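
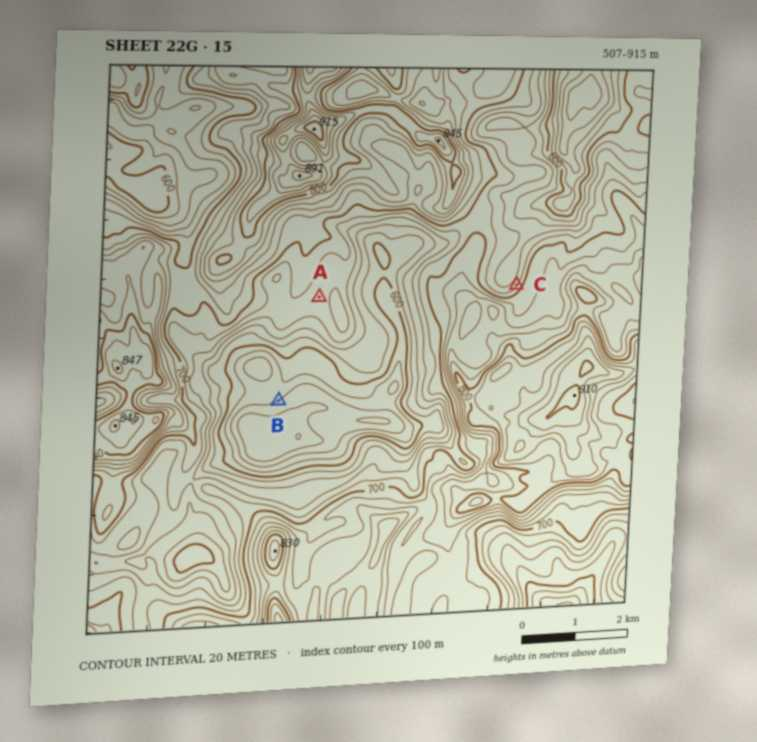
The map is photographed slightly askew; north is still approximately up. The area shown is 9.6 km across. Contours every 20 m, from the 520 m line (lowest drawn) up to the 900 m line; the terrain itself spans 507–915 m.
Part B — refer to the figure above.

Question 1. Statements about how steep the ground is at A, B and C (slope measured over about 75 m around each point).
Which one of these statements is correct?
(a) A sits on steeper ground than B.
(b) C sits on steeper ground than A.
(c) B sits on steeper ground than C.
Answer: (b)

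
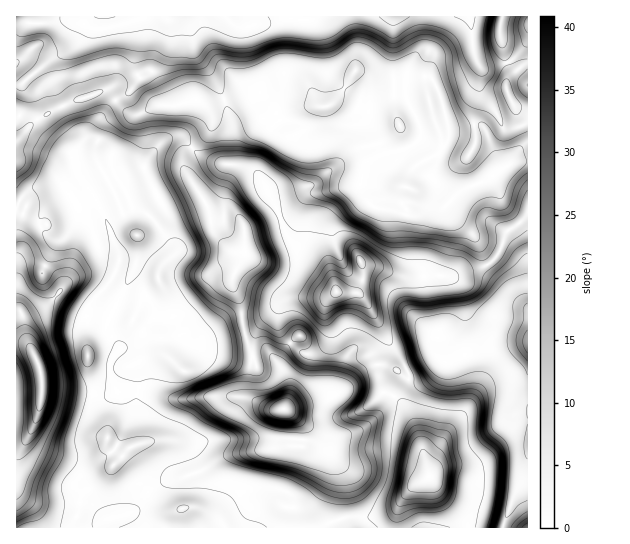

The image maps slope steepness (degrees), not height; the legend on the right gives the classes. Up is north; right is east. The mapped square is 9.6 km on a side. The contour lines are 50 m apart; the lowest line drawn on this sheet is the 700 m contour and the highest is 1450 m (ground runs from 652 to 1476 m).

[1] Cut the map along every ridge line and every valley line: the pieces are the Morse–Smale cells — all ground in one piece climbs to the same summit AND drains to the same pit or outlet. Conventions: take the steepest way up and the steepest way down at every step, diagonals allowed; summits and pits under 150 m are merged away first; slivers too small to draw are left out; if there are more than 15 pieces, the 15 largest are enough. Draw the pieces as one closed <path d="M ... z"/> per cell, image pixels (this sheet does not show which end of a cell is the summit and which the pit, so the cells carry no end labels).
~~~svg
<path d="M178 136l-15 5-15 17-4 9-17 10-5 7-8-12-23 17 2 7-12 5-7 0-3-2-6 1-14 7-11 11 1 11 9 8 11 3 12-13 7-18 15-9 12 21 12 30 0 12-3 8-8 14-19 20-4 18 3 46 5 17-2 23 16 25 0 11 9 16-14 19-19 14-10 33 392 1-4-9-21-22-11-20-13-50-8-17-8-11 0-6 8-14-10-8-12-6-13 0-12 7-19 19-15 8-43 10 5-19-2-12-10-16-8-9-17 0-9-27-3-24-8-17 1-10 12-22-11-1-5-3-16-18-5-24-25-42 2-11 7-7z"/><path d="M467 16l-166 0-2 4-20-1-30 8-11 0-13-11-75 0-48 13-15-1-14 20-23 12-28 24-6 2 0 27 12 10 1 4 10-10 27-13 36-13 5 0 18 20 8 4 9-2 15-8 21 0 16-5 9 4 8 0 32-11 12 8 10 18 30-12 35-2 15-18 10-16 11 5 11 16 10 3 18 0 2-18 20-1 6 5 6 10 9 36 9 2 14-4 10 0 7 10 14 34 9-6 12-16 5-2 0-103-18 19-19 6-10 0-6-10-4-35z"/><path d="M61 184l-27 4-6 3-12 15 1 322 56 0 10-34 15-10 10-10 8-13-9-16 0-11-16-25 2-23-5-17-3-46 4-18 19-20 8-14 3-8 0-12-12-30-12-21-15 9-7 18-10 12-8 1-14-11-1-11 3-4 8-7 20-9z"/><path d="M243 93l-26 10-14 2 4 2 5 10 0 9-5 9-15 14 7 6 18 8 28 4 12 6 8 12 15 30 5 18 7 10 6 8 17 9 14 11 8 21 17 1 5-3 4-9-1-17 15 3 28 10 50-1 32-11-12-28-26-24-3-6-20 2-9 6-12 0-10-4-18-3-9-6-8-19 5-20 10-6 0-8-6-18-4-6-24-1-8-6-6-11-6 0-6 15-6 6-15 8-9 0-22-18-8-17z"/><path d="M191 148l-6 6-2 11 25 42 5 24 16 18 5 3 11 1-12 22-1 10 8 17 3 24 9 27 17 0 8 9 10 16 2 12-5 19 43-10 15-8 19-19 12-7 13 0 12 6 9 8 2-2-8-18-13-18-25-44-5-4-21-1-8-21-14-11-17-9-6-8-7-10-9-27-16-29-15-10-23-3-12-4z"/><path d="M357 71l-4 2-16 25-10 8 11 17 8 2 15-1 4 1 4 6 6 18 0 8-10 6-5 20 8 19 9 6 18 3 10 4 12 0 9-6 20-2 3 6 26 24 14 27 8-9 10-24 8-4 13-13 0-68-5 1-12 16-9 6-14-34-7-10-10 0-14 4-9-2-9-36-9-14-23 0-2 18-18 0-10-3-10-15z"/><path d="M527 343l-45 6-35 14-6-2-18 15-5 3-9 0-9 14 0 6 8 11 8 17 13 50 11 20 21 22 5 9 37-1 25-65z"/><path d="M107 91l-5 0-36 13-27 13-10 10-1-4-12-9 1 91 12-14 22-7 10 0 12 16 10 0 9-5-1-6 4-5 19-12 8 12 5-7 16-8 9-16 15-14 11-3 16 11 17-17 1-13-5-10-10-7-19 5-21 0-15 8-9 2-8-4z"/><path d="M487 264l-32 12-33 1-17 0-28-10-14-1 0 15-4 9-4 3 6 2 8 11 19 35 13 18 7 14 1 6 9 0 5-3 18-15 6 2 35-14 46-7 0-35-16-13z"/><path d="M149 16l-132 0-1 69 6-1 28-24 23-12 14-20 15 1z"/><path d="M527 16l-59 1 3 5 4 35 6 10 10 0 16-4 16-14 5-8z"/><path d="M527 215l-12 12-8 4-10 24-9 10 24 29 14 13 2-1z"/><path d="M315 105l-25 3-21 8-4 3 20 17 9 0 15-8 6-6 5-15z"/><path d="M527 463l-24 65 25-1z"/><path d="M299 16l-74 1 13 10 11 0 30-8 20 1z"/>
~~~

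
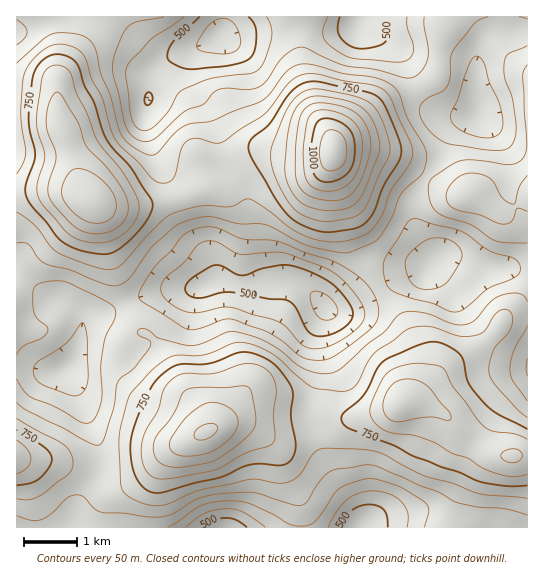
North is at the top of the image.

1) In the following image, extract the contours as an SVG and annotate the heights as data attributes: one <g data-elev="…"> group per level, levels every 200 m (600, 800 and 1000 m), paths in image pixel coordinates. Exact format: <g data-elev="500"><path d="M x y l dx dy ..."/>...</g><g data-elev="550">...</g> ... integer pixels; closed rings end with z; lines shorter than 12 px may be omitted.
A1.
<g data-elev="600"><path d="M168 527l33-21 12-4 16-1 12 0 10 3 22 10 18 11 16 1 6-3 5-5 16-24 5-6 14-5 17-5 29 9 26 15 4 8-4 17"/><path d="M527 376l-1-9 1-8"/><path d="M309 359l-10-4-16-13-13-9-36-13-11 0-28 9-9 0-44-27-3-5 1-6 14-23 17-18 11-13 8-6 13-4 15 1 25 11 35 2 28 12 26 8 21 12 15 13 9 16 1 15-3 6-4 6-36 27-12 4z"/><path d="M17 355l6-9 19-8 6-7-1-4-10-9-4-8 0-19 1-4 4-3 15-3 13 1 39 19 10 8 0 8-9 20-4 21-1 44-5 13-5 7-5 1-5-1-26-15-24-10-7-6-7-12"/><path d="M450 311l-17-8-20-4-17-6-6-4-4-6-3-14 2-10 21-35 5-5 7 0 43 12 26 19 26 8 7 7 0 6-4 6-28 12-26 21-5 2z"/><path d="M527 46l-18 8-3 3-2 5 0 15 8 21 4 25-1 14-4 9-9 4-16 0-36-6-12-6-9-8-7-9-3-8 1-7 7-8 14-6 5-4 4-9 1-21 2-8 21-27 7-4 7-2"/><path d="M17 20l8 6 2 5-2 7-8 7"/><path d="M424 17l0 9 4 20 0 11-5 12-9 8-9 1-30-9-30-3-39-18-8 0-8 3-8 7-15 22-6 6-11 3-23-1-9 2-5 3-10 11-14 5-7 4-27 25-5 3-7 0-10-5-7-10-13-51 0-13 9-25 7-11 9-5 26-4"/></g><g data-elev="800"><path d="M155 478l7 1 11-1 41-8 31-16 22-7 6-4 2-6-2-23 3-24-2-11-5-8-11-6-12-1-32 9-32 1-12 7-6 9-6 20-12 20-4 13-1 12 3 11 5 8z"/><path d="M17 474l10-7 4-9-4-9-10-9"/><path d="M527 439l-10-5-23-3-9-4-32-40-8-17-8-5-24-1-12 2-10 4-9 10-12 27 0 7 3 7 6 6 7 4 9 3 19 1 16 6 21 12 16 5 16 10 15 6 15 3 14-3"/><path d="M87 242l20 0 16-8 8-7 5-8 3-8 0-8-4-10-12-20-26-34-10-25-11-21-6-21-7-5-9-2-7 4-4 6-6 34 0 20 8 28-7 25-1 11 6 12 23 26 9 7z"/><path d="M318 221l11 1 20-4 8-2 5-4 6-9 11-29 9-16 2-9-2-12-6-16-5-11-7-7-19-8-37-6-13 4-11 12-17 38-2 14 5 21 14 26 11 10z"/></g><g data-elev="1000"><path d="M325 182l12-2 10-6 6-9 2-14-1-13-5-9-10-7-12-4-6 1-5 6-5 26 1 14 2 9 4 5z"/></g>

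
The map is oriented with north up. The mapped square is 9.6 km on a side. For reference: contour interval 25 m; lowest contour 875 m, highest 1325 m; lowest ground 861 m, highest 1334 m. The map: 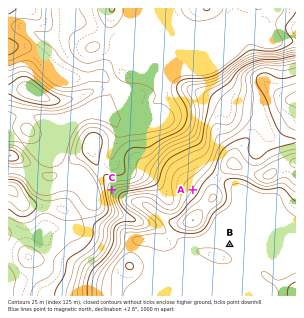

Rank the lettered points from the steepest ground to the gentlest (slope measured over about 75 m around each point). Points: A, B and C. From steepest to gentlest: C A B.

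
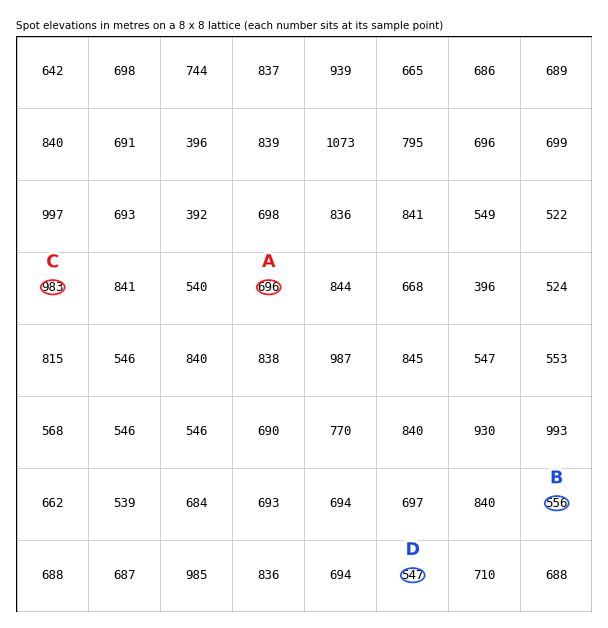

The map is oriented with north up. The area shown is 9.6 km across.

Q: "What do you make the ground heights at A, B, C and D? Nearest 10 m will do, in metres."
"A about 700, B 560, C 980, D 550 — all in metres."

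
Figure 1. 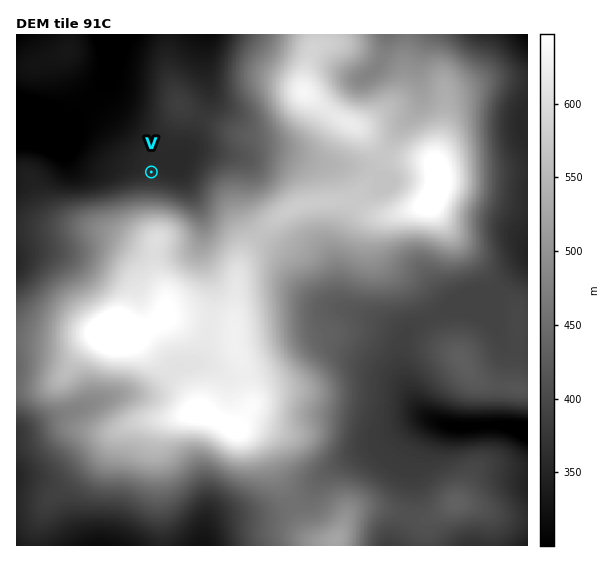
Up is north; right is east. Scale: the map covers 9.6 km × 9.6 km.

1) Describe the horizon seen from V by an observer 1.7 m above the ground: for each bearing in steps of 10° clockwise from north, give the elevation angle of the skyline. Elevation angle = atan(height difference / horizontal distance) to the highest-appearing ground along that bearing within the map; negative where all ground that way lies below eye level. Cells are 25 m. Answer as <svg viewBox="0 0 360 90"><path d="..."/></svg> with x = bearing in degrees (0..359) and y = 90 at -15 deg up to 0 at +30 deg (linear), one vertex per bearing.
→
<svg viewBox="0 0 360 90"><path d="M0 61l10-2 10-1 10 0 10-1 10-4 10-3 10 1 10 2 10 0 10-2 10-1 10-1 10 0 10-1 10-5 10-5 10-2 10 0 10 2 10 3 10 3 10 3 10 4 10 3 10 4 10 3 10 0 10 2 10 0 10 0 10-2 10 0 10 0 10 1 10 0"/></svg>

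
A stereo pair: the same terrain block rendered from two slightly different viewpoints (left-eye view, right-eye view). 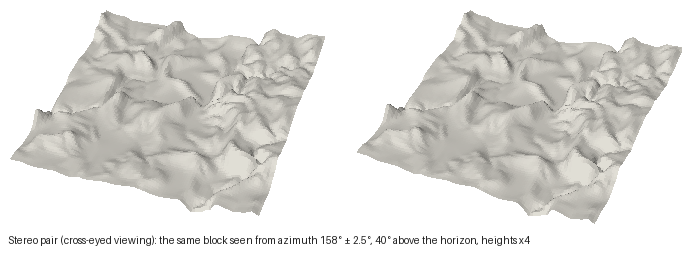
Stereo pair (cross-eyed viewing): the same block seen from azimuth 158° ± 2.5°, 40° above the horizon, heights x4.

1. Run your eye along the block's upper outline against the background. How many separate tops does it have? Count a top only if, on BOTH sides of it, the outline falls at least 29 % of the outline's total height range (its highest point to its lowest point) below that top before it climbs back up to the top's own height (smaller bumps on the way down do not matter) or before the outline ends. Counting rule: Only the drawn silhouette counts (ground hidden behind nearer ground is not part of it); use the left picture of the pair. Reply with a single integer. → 0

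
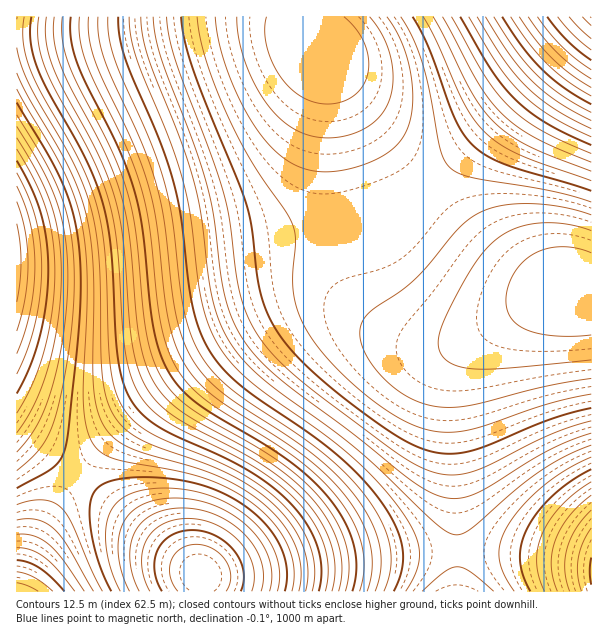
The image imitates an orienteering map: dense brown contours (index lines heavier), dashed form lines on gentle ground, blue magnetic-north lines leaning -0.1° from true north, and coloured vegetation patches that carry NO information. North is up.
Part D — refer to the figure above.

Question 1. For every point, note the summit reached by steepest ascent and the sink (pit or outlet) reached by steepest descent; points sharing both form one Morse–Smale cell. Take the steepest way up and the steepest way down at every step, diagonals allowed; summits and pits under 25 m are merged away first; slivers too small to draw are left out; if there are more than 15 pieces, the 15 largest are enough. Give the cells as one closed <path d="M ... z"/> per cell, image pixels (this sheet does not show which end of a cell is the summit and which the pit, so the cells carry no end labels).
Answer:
<path d="M306 16l-289 0-1 242 44 1 42-3 239-26 39-8 12-6 24-18 11-10-1-3-54-62-41-60-17-19-6-12z"/><path d="M330 306l-22 0-24 7-27 13-63 41-44 33-31 28-41 48 123 100 33-2 128-18 61-4 33 0 1-43-6-93 1-41 4-10 10-17 36-27-2-1-27 16-21 7-29 1-31-8-48-26z"/><path d="M428 188l-3 0-33 28-21 8-21 5-248 27-42 3-43 0-1 170 59 46 3 0 36-41 51-46 69-48 57-30 17-4 22 0 14 4 55 28 24 6 21 0 29-8 73-40 19-5-1-2-9 0-24-7-27-17-16-13z"/><path d="M576 290l-10 0-23 8-40 22-33 24-14 21-5 22 0 29 5 58 2 78 72 1 62 8 0-267z"/><path d="M591 16l-283 0-1 10 5 13 19 24 27 42 33 42 37 40 128-128 36-39z"/><path d="M591 20l-74 79-90 89 61 64 30 22 25 12 45 8 4-1z"/><path d="M78 476l-5 4-19 29-20 37-12 35-1 11 181-1 0-15-7-6z"/><path d="M456 552l-33 0-61 4-128 18-31 2-1 15 254 1z"/><path d="M507 552l-49 0-1 39 135 0 0-28-2-3z"/><path d="M17 430l-1 161 4 1 14-46 20-37 24-33z"/>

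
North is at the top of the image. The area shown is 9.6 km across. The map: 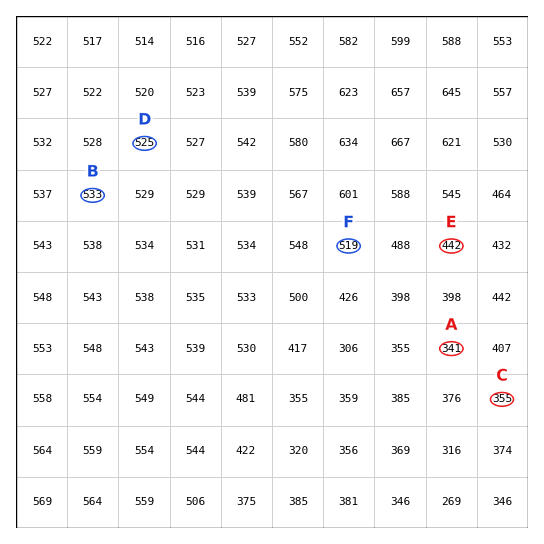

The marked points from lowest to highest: A C B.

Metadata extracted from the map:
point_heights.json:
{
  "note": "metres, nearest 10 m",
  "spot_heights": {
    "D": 520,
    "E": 440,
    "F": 520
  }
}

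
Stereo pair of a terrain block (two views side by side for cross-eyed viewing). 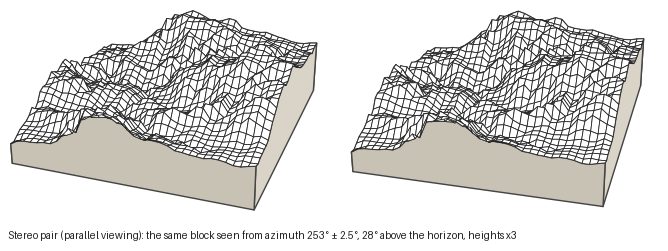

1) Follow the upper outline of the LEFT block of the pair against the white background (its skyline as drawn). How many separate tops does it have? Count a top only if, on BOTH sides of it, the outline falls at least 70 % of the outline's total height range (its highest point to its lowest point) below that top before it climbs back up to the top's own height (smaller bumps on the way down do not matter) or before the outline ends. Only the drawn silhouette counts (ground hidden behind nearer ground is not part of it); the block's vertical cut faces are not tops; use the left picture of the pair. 0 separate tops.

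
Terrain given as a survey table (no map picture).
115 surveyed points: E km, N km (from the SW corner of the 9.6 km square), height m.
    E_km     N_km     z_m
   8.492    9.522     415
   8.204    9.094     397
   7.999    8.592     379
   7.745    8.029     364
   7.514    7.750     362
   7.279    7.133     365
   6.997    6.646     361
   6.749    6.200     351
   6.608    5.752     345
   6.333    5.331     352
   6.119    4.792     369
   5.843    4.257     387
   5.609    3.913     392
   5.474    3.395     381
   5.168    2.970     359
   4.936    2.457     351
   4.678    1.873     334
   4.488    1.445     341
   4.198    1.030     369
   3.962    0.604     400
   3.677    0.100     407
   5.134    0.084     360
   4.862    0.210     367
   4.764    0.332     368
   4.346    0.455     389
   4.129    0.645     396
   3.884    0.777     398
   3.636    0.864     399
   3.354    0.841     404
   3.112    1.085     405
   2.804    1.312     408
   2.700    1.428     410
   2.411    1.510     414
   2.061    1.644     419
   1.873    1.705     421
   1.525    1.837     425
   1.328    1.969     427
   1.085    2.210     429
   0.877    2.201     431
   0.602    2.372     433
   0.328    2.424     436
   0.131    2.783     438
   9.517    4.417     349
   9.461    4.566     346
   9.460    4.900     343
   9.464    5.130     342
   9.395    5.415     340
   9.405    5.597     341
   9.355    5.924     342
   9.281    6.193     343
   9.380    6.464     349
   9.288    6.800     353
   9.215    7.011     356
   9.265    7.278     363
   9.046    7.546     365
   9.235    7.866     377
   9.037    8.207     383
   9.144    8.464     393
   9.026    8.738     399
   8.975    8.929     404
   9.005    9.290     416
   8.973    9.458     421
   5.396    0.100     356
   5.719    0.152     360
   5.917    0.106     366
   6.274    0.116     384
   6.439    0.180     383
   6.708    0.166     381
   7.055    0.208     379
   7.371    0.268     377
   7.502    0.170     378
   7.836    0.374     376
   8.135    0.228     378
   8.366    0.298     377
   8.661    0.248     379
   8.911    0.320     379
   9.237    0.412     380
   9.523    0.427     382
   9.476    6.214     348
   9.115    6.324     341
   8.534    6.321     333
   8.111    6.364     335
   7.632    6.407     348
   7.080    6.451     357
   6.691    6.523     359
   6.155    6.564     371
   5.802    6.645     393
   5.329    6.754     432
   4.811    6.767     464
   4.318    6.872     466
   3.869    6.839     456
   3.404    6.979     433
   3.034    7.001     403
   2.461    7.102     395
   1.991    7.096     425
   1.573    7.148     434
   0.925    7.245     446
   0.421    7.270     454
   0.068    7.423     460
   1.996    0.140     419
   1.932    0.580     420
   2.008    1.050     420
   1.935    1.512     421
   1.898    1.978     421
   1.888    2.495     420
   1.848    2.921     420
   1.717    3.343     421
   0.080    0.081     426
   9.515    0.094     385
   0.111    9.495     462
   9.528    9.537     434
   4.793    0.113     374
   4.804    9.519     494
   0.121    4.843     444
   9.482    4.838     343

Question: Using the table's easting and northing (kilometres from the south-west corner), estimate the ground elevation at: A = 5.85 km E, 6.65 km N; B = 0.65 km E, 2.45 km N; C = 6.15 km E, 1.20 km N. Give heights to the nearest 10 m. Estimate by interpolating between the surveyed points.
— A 390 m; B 430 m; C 370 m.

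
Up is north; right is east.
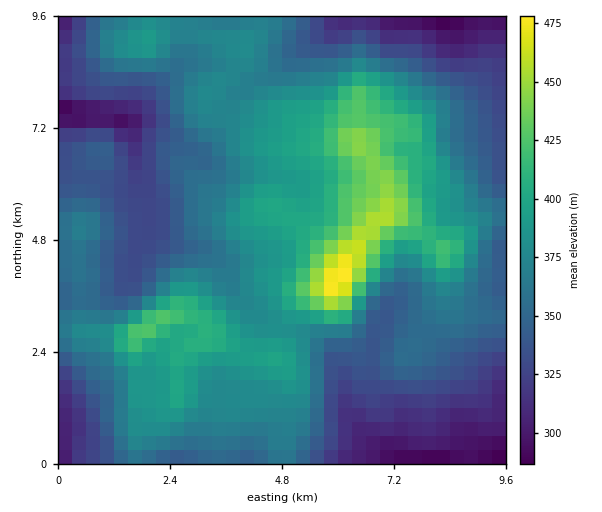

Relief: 280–485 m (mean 365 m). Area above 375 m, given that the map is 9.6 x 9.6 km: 33.9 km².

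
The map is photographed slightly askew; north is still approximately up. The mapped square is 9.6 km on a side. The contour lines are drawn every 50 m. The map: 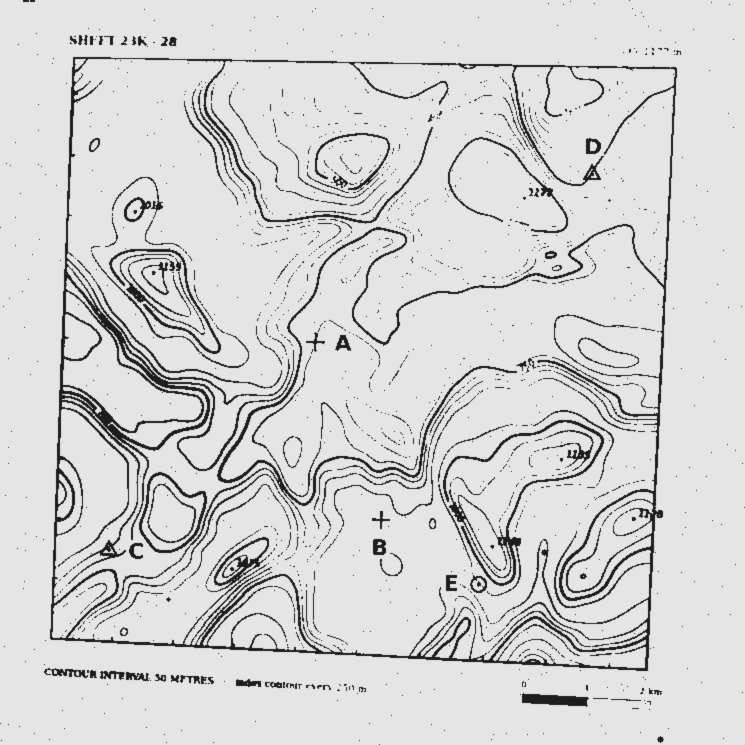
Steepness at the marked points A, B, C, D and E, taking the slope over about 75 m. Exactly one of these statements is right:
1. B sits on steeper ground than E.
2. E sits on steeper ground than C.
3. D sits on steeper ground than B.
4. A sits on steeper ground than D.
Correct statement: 3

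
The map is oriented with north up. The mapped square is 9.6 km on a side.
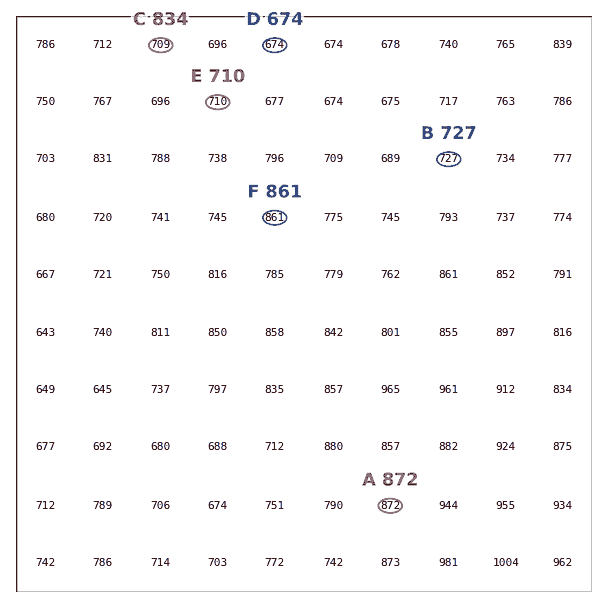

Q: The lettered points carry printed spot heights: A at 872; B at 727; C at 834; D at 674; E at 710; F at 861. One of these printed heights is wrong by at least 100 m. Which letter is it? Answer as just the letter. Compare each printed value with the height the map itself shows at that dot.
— C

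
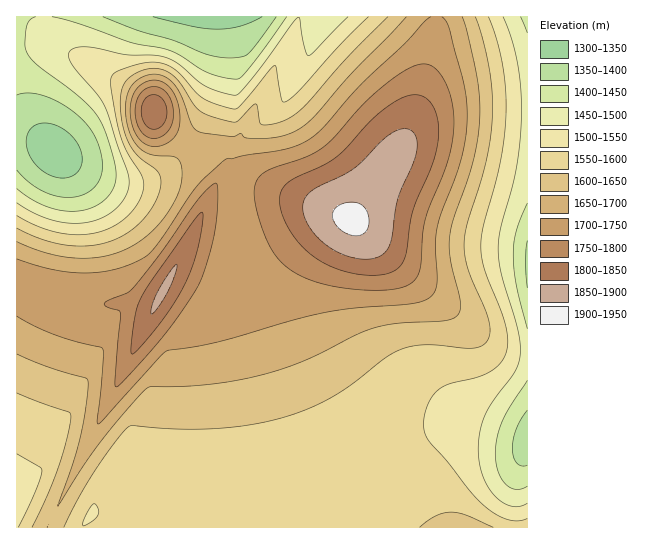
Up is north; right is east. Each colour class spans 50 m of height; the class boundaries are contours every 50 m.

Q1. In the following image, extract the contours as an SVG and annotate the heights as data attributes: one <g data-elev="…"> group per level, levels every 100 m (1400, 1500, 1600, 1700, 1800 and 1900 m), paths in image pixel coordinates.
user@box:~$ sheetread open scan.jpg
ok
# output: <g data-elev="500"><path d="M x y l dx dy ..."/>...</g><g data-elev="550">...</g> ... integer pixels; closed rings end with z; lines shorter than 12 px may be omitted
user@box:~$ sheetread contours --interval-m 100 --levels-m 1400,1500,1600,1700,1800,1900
<g data-elev="1400"><path d="M527 465l-5 1-5-3-4-6-1-8 4-20 11-19"/><path d="M527 288l-1-26 1-21"/><path d="M17 95l12-2 14 3 16 6 16 11 12 12 8 12 6 14 1 15-2 12-6 10-11 7-13 2-13-1-15-5-13-9-12-12"/><path d="M276 17l-27 36-6 3-13 2-24-4-31-13-36-10-36-14"/></g><g data-elev="1500"><path d="M527 503l-8 3-8 0-8-3-7-6-7-8-5-11-4-12-2-12 1-20 5-17 8-15 23-31 4-9 1-9-2-23-16-53-4-23 2-24 17-65 4-50 0-28-4-25-6-24-8-21"/><path d="M348 17l-39 39-2-2-3-9-4-27-3 0-43 58-13 16-6 3-14-3-15-6-28-22-13-7-12-2-28 0-36-8-10 0-6 2-4 5 2 8 28 35 8 15 21 62 1 9-2 9-6 12-11 9-13 7-15 3-16 0-16-4-17-6-16-10"/></g><g data-elev="1600"><path d="M64 527l14-28 17-29 23-32 12-12 44 3 32 0 33-3 31-5 31-9 28-13 22-14 35-28 16-8 12-3 13-1 46 3 8-2 5-4 4-9-1-12-20-50-5-24 3-22 20-67 5-41 0-24-3-24-7-31-7-21"/><path d="M493 527l-27-12-15-3-16 4-15 11"/><path d="M17 393l52 19 2 3-4 22-9 30-11 30-15 30"/><path d="M388 17l-41 41-45 51-13 9-15 6-9 1-4-1-4-18-2-2-20 18-25-6-13-8-18-26-10-10-8-3-8-1-8 2-10 3-8 6-5 8-2 11 1 13 3 20 7 16 8 10 17 13 4 7 1 8-2 9-11 20-12 12-13 9-15 7-17 4-17 0-19-3-18-6-20-9"/></g><g data-elev="1700"><path d="M17 316l17 10 20 8 49 15 0 10-6 60 1 5 63-68 6-5 51-9 75-22 31-7 31-5 55-4 11-2 8-4 5-5 3-10-2-38 2-19 23-64 5-20 2-20 0-21-4-22-14-52-3-6-4-4"/><path d="M150 146l11 0 10-5 6-8 3-11-1-16-5-13-8-9-11-4-9 2-8 5-5 9-3 11 1 14 4 12 7 9z"/><path d="M431 17l-7 5-22 24-40 37-37 43-14 12-10 6-14 5-42 6-12 4-6-1-4 3-26 25-39 57-8 10-7 5-13 6-15 5-29 4-33-3-36-11"/></g><g data-elev="1800"><path d="M132 354l9-7 21-26 13-19 10-19 8-17 5-20 5-25-1-9-12 14-39 56-10 16-4 11-3 16-3 24z"/><path d="M369 275l12 0 9-2 8-5 5-6 4-11 6-41 22-53 4-22-2-18-6-14-5-5-5-3-7 0-8 1-17 10-18 15-33 35-14 9-34 16-7 6-3 7 0 12 5 15 9 16 12 13 13 10 15 8 17 5z"/><path d="M150 129l5 0 6-2 4-5 2-7 0-6-3-7-3-5-6-2-5 0-4 3-4 9 1 14 3 4z"/></g><g data-elev="1900"><path d="M352 235l7 0 6-2 3-6 1-8-2-7-4-6-5-3-8-1-7 1-6 4-4 4-1 6 3 6 4 6z"/></g>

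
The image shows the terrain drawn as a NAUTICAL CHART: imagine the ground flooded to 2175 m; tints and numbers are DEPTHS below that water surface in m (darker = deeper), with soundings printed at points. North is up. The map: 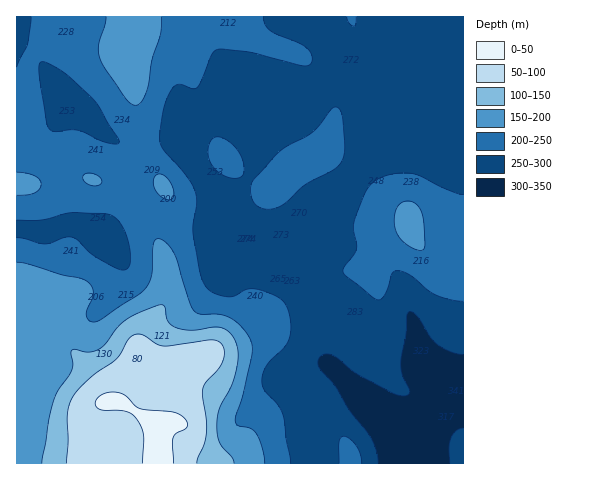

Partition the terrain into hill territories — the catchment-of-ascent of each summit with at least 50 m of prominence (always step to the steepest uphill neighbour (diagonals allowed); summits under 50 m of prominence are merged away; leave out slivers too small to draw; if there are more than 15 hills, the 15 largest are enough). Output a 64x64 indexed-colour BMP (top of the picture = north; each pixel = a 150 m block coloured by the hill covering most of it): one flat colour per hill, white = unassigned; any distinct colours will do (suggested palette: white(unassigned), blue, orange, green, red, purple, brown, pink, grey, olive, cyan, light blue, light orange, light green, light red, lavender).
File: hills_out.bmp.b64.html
<image width="64" height="64" href="data:image/bmp;base64,Qk12CAAAAAAAAHYAAAAoAAAAQAAAAEAAAAABAAQAAAAAAAAIAAATCwAAEwsAABAAAAAAAAAA////ALR3HwAOf/8ALKAsACgn1gC9Z5QAS1aMAMJ34wB/f38AIr28AM++FwDox64AeLv/AIrfmACWmP8A1bDFABEREREREREREREREREREREREREREREREREREREREREREREREREREREREREREREREREREREREREREREREREREREREREREREREREREREREREREREREREREREREREREREREREREREREREREREREREREREREREREREREREREREREREREREREREREREREREREREREREREREREREREREREREREREREREREREREREREREREREREREREREREREREREiEREREREREREREREREREREREREREREREREREREREREiIiEREREREREREREREREREREREREREREREREREREREiIiIiERERERERERERERERERERERERERERERERERERIiIiIiIhERERERERERERERERERERERERERERERERERIiIiIiIiERERERERERERERERERERERERERERERERERIiIiIiIiIhERERERERERERERERERERERERERERERERIiIiIiIiIiIhERERERERERERERERERERERERERERERIiIiIiIiIiIiERERERERERERERERERERERERERERERIiIiIiIiIiIiIREREREREREREREREREREREREREREREiIiIiIiIiIiIhEREREREREREREREREREREREREREREiIiIiIiIiIiIiERERERERERERERERERERERERERERESIiIiIiIiIiIiIRERERERERERERERERERERERERERERIiIiIiIiIiIiIhEREREREREREREREREREREREREREREiIiIiIiIiIiIiERERERERERERERERERERERERERERESIiIiIiIiIiIiIRERERERERERERERERERERERERERERIiIiIiIiIiIiIhEREREREREREREREREREREREREREREiIiIiIiIiIiIiERERERERERERERERERERERERERERESIiIiIiIiIiIiIRERERERERERERERERERERERERERESIiIiIiIiIiIiIhERERERERERERERERERERERERERERIiIiIiIiIiIiIiERERERERERERERERERERERERERERIiIiIiIiIiIiIiIREREREREREREREREREREREREREREiIiIiIiIiIiIiIhEREREREREREREREREREREREREREiIiIiIiIiIiIiIiERERERERERERERERERERERERERESIiIiIiIiIiIiIiIRERERERERERERERERERERERERESIiIiIiIiIiIiIiIhERERERERERERERERERERERERERIiIiIiIiIiIiIiIiEREREREREREREREREREREREREREiIiIiIiIiIiIiIiIRERERERERERERERERERERERERERIiIiIiIiIiIiIiIhERERERERERERERERERERERERERESIiIiIiIiIiIiIiERERERERERERERERERERERERERERIiIiIiIiIiIiIiIRERERERERERERERERERERERERERESIiIiIiIiIiIiIhEREREREREREREREREREREREREREREiIiIiIiIiIiIiERERERERERERERERERERERERERERERIiIiIiIiIiIiIRERERERERERERERERERERERERERERESIiIiIiIiIiIhEREREREREREREREREREREREREREREREiIiIiIiIiIiERERERERERERERERERERERERERERERERIiIiIiIiIiIRERERERERERERERERERERERERERERERESIiIiIiIiIhEREREREREREREREREREREREREREREREREiIiIiIiIiERERERERERERERERERERERERERERERERESIiIiIiIiIREREREREREREREREREREREREREREREREREiIiIiIiIRERERERERETMxERERERERERERERERERERESIiIiIiERERERERERETMzMzMxERERERERERERERERERIiIiIiEREREREREREzMzMzMzMRERERERERERERERERESIiIiEREREREREREzMzMzMzMzERERERERERERERERERIiIiIRERERERERETMzMzMzMzMzMREREzMREREREREREiIiIREREREREREzMzMzMzMzMzMzMRMzMzMRERERERESIiIhERERERERMzMzMzMzMzMzMzMzMzMzMxERERERERERIhERERERERMzMzMzMzMzMzMzMzMzMzMzMREREREREREREREREREREzMzMzMzMzMzMzMzMzMzMzMzMREREREREREREREREREzMzMzMzMzMzMzMzMzMzMzMzMzERERERERERERERERETMzMzMzMzMzMzMzMzMzMzMzMzMzERERERERERERERETMzMzMzMzMzMzMzMzMzMzMzMzMzMxERERERERERERETMzMzMzMzMzMzMzMzMzMzMzMzMzMzMRERERERERERERMzMzMzMzMzMzMzMzMzMzMzMzMzMzMxERERERERERETMzMzMzMzMzMzMzMzMzMzMzMzMzMzMxERERERERERETMzMzMzMzMzMzMzMzMzMzMzMzMzMzMxERERERERERERMzMzMzMzMzMzMzMzMzMzMzMzMzMzMxEREREREREREREzMzMzMzMzMzMzMzMzMzMzMzMzMzMxERERERERERERETMzMzMzMzMzMzMzMzMzMzMzMzMzMzERERERERERERER"/>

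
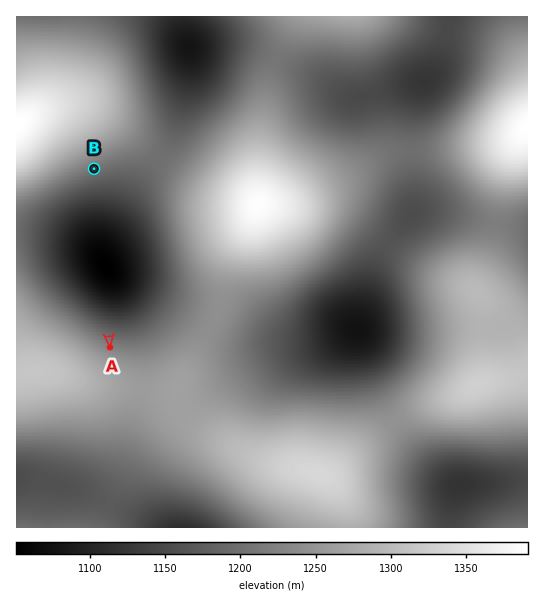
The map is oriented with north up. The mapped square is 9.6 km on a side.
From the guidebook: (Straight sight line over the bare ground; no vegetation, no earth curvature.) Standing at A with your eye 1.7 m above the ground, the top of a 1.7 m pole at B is in view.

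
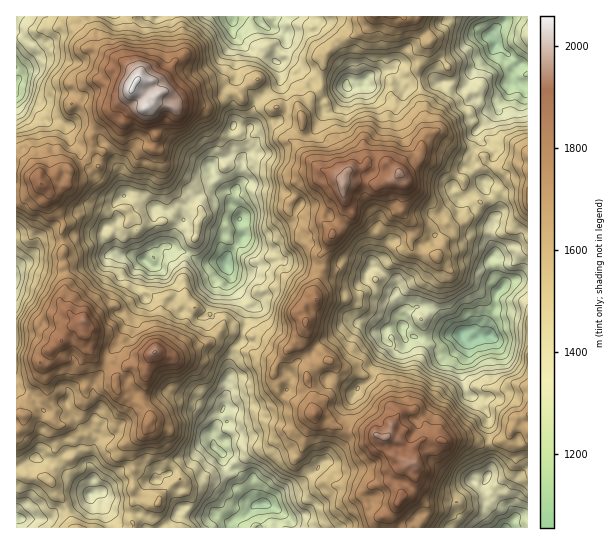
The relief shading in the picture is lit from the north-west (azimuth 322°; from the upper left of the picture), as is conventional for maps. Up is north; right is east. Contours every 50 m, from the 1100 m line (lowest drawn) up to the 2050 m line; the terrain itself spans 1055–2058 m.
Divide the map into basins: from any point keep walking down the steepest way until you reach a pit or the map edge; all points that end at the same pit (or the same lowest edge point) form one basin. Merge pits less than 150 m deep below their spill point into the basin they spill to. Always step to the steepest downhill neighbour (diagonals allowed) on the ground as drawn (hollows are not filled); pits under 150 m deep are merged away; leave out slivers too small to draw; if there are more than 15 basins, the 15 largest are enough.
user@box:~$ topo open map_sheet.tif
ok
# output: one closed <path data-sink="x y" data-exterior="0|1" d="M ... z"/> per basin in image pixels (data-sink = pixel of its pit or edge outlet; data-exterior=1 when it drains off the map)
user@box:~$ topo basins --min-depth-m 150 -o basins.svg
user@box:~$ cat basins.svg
<path data-sink="462 334" data-exterior="0" d="M318 95l-7 3-10 17-23-8-5 3 0 12 7 12 7 6 6 1 8 12 16 14 10 4-14 12-14 6-8 12-3 9 6 6 25 1 13 14 0 4-11 19 2 15-10 24 3 6-9 4-4 4 2 20-10 16-18 19-4 15 4 13 6 7 31 16 11 3 10 11 11 4 23 1 16 5 6 17 18 9-12 8-7 10-21 6-6 6 0 2 6 15 12 7-5 6 1 5 40 0 3-7-21-20 3-6 9-5 4-8-3-8 0-25 9-9 13-1 15 2 14-2 26 5 17-5 4-6 1 8 3 3 8 0 6-5 0-270-9-5-6 0-8 4-11-1-7-4-4-7-13-7-16-4-11-12-5-2-14 6-4 18-21 18-12-10-6 4-15-3-4 4-11 1-6 4-6-8-6-34-5-10-1-18z"/><path data-sink="226 265" data-exterior="0" d="M255 80l-9 5-7 10-4-3-8 1-5 6-16 8-7-3-18 0-4 3-7 0-12-4-4-4-8 9-16 3-11 22-20 24-2 8-11-5-17 11 0 4-6 10-18 2 4 6 2 12 12 17 0 48 4 13-7 19 15 18 8 2 0 11 24 4 11 6 12 10 19 2 9-3 11 4 8 0 32-13 12-12 20 1 24 7 20 9 5 0 14-18 1-13-2-10 4-4 9-4-3-6 10-24-2-15 11-19 0-4-10-12-11-3-17 0-5-3-1-7 14-19 11-4 14-12-10-4-16-14-8-12-6-1-7-6-7-12 2-13-4-1-10-11z"/><path data-sink="263 503" data-exterior="0" d="M222 331l-13 12-32 13-23-4-6 10-5 36 0 7 8 12-3 9 12 20 4 13 13 12 2 6 6 8-2 7-5 0-8-5-10 10-8 16-1 14 224 1 2-7 4-4-12-7-6-15 0-4-10-4-19-2-17-5-6-6-10-17 6-26 6-10 2-7-18-11-14-6-6-7-4-13 4-15 12-13-28-12-20-5z"/><path data-sink="233 21" data-exterior="0" d="M373 16l-239 0-6 43 9 15 0 7-5 8 13 9 2 9 7-8 4 4 12 4 7 0 4-3 18 0 7 3 16-8 5-6 8-1 4 3 7-10 9-5 6 17 10 11 7-1 23 8 11-20 9-8-1-10 3-7 0-13 18-18 21-7 9-10z"/><path data-sink="497 45" data-exterior="0" d="M527 16l-118 1 6 2 14 18 0 5-6 5-3 6-3 16 9 66 12-4 5 2 11 12 16 4 13 7 4 7 11 5 7 0 8-4 15 3z"/><path data-sink="346 86" data-exterior="0" d="M409 16l-35 0-12 16-21 7-18 18 0 13-3 7 1 10-6 7 6 2 6 7 1 18 5 10 6 34 6 8 6-4 11-1 4-4 15 3 5-4 13 10 22-20 0-10 4-8 0-6-8-60 3-16 3-6 6-5 0-5-8-12z"/><path data-sink="17 83" data-exterior="1" d="M78 16l-62 1 0 140 13 8 10 10 3 9 17-13 11 0 17-12 5-9-1-15 4-9 20-19-9 1-24-4-2-6 3-9 11-9 12 0 7-5 9 2 9 7 6-3-1-7-11-11-32-16 0-12z"/><path data-sink="90 494" data-exterior="0" d="M86 336l-1 17-2 5 0 9 2 6 0 24-19 14-11-2-3 9 0 3 6 4 11-1 7 5 1 4-4 8 2 12-5 6-9-3-2 6-12 16 5 5 3 10 9 9 10 26 59 0-2-21 2-5 0-40-2-11 1-6 12-11 7-17-12-14-13-6-10-8 1-14 12-9-31-6-7-7-2-11z"/><path data-sink="506 527" data-exterior="1" d="M509 436l-8 5-12 3-26-5-14 2-26-2-11 10 0 25 3 8-6 10-9 5-1 5 21 19-2 7 110-1 0-86-6 3-8 0z"/><path data-sink="17 278" data-exterior="1" d="M42 184l-15 11-11 2 0 217 19 1 16 5 4-11-7-10-3-25-4-12 7-11 13-10-20-12-2-6 4-4 8-3 20 9 10-3-6-2-15-18 7-19-4-13 0-48-12-17-3-15z"/><path data-sink="21 518" data-exterior="0" d="M35 415l-12 0 0 10-7 6 0 96 57 1-9-26-9-9-3-10-5-5 13-19-4-8 0-26-5-5z"/>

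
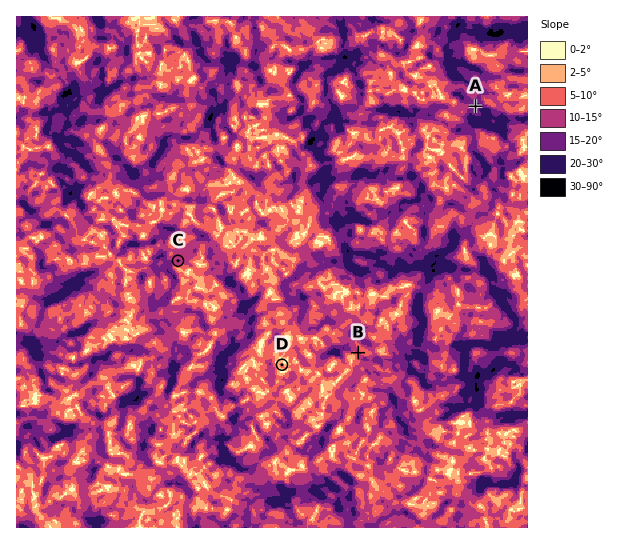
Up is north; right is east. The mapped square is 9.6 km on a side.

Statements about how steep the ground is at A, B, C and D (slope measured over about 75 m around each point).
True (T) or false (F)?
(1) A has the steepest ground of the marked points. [T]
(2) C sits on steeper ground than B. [T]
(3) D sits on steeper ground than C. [F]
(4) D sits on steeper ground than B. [F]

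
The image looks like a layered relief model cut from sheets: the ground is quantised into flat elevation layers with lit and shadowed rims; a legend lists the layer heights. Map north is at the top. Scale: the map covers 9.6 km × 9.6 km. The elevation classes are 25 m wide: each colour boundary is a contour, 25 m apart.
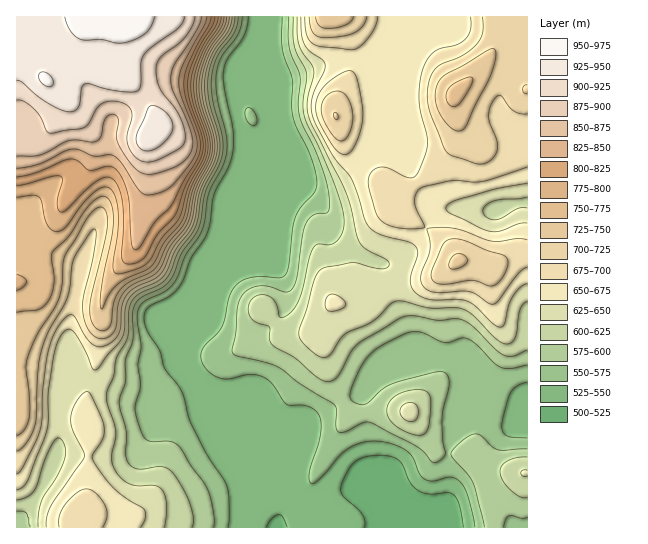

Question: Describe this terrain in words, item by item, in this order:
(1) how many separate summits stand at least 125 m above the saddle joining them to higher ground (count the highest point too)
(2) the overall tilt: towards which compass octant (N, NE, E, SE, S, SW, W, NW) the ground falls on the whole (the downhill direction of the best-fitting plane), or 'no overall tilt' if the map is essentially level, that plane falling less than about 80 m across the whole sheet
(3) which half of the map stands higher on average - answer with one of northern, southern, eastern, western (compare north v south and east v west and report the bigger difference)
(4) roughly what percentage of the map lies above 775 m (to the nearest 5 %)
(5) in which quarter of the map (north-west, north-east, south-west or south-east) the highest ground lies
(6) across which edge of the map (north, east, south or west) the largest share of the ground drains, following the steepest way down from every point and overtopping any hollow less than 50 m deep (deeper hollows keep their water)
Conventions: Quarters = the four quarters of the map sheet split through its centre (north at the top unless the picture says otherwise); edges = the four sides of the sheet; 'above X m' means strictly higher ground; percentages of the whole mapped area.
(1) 2 summits rise at least 125 m above their surroundings.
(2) Overall the map slopes down towards the south-east.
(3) The northern half stands higher on average than the southern half.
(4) Roughly 15 % of the ground is higher than 775 m.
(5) The highest ground is in the north-west quarter.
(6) The largest share of the runoff leaves by the southern edge.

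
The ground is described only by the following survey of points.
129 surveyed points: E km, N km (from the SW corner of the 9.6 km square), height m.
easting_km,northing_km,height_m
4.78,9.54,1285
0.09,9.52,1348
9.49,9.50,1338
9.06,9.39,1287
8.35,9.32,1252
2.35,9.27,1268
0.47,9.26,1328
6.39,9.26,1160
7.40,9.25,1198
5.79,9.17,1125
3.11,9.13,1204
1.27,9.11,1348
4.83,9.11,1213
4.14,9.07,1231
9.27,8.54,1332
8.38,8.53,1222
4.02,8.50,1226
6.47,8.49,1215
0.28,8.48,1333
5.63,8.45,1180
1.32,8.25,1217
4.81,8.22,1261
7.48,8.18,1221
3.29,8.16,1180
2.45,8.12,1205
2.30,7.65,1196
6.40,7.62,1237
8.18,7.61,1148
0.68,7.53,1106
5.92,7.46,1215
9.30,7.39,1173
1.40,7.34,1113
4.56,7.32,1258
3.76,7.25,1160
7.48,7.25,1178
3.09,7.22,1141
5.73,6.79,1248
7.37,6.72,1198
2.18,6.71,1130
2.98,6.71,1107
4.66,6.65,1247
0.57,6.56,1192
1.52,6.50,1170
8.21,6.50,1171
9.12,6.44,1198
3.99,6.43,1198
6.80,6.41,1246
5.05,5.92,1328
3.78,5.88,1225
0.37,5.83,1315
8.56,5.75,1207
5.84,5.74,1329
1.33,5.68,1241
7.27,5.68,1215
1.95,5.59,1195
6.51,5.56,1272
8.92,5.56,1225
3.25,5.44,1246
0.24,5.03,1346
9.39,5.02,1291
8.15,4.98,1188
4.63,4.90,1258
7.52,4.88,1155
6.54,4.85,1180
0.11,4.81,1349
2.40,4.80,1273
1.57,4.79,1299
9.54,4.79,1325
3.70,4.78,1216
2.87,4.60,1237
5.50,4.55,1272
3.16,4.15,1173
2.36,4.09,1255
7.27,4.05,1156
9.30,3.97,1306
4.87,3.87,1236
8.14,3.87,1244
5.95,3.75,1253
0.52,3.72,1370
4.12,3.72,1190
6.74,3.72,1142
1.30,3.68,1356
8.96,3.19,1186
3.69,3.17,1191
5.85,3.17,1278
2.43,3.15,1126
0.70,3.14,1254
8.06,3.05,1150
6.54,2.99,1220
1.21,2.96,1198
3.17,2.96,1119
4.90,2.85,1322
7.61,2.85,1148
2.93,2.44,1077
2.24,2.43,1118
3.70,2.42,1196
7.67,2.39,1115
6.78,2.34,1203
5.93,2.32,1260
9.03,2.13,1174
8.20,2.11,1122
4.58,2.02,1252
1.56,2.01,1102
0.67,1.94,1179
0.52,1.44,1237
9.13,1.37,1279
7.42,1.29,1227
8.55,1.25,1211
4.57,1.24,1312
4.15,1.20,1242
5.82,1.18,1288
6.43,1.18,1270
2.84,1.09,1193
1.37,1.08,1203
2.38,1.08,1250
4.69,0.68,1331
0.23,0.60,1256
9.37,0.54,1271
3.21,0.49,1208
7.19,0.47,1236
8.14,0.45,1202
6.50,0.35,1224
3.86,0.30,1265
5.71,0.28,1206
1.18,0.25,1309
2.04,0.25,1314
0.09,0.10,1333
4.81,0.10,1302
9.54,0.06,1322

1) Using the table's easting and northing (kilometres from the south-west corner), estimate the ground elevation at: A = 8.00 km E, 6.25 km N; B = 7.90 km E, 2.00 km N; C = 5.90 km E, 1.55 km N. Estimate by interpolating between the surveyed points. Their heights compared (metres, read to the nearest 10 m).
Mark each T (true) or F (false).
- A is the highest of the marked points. F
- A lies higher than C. F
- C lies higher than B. T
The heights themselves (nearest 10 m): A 1180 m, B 1140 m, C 1280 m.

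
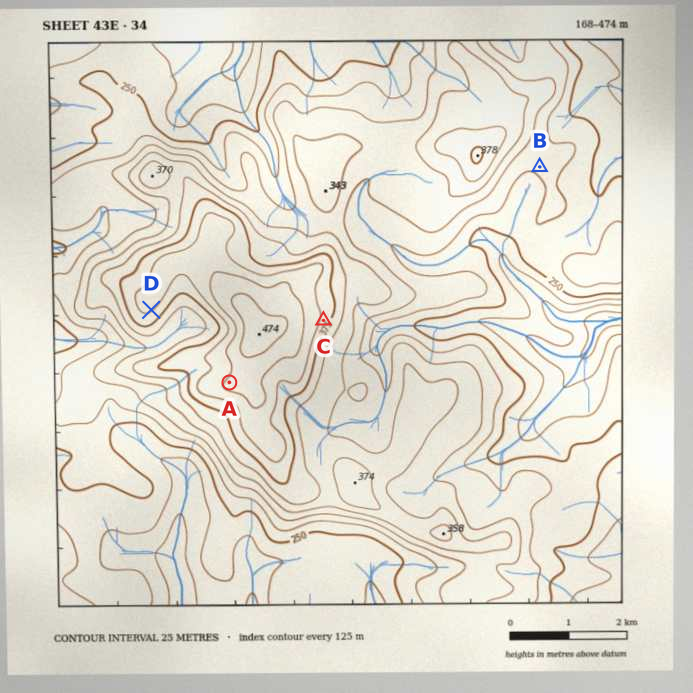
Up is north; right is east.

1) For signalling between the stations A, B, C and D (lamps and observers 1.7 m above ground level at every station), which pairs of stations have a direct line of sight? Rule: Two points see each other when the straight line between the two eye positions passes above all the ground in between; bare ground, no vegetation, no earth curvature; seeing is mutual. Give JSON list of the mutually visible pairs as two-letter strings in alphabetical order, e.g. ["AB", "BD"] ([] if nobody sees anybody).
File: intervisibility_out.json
["AD", "BC"]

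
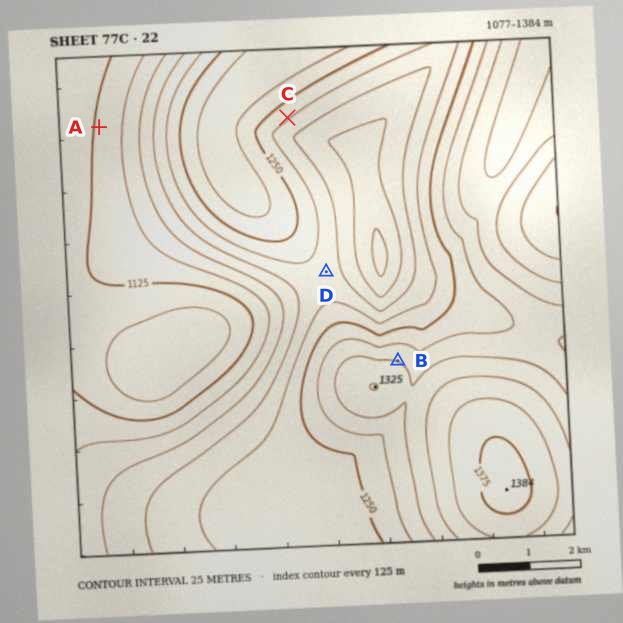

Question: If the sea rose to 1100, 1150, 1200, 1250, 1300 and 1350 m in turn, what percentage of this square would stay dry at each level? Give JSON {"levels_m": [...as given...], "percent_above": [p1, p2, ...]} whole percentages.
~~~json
{"levels_m": [1100, 1150, 1200, 1250, 1300, 1350], "percent_above": [97, 82, 65, 41, 21, 6]}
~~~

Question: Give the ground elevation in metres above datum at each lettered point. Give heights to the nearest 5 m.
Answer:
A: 1130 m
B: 1300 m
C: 1225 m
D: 1215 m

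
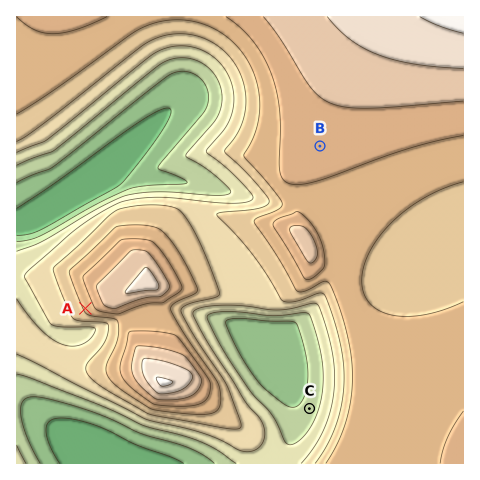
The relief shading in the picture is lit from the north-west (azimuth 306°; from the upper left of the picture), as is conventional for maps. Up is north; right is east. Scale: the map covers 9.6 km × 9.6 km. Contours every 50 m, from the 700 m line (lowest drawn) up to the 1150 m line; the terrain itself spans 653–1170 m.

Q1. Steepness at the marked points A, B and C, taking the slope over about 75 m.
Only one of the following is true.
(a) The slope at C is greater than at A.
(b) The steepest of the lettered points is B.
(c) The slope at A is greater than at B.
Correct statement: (c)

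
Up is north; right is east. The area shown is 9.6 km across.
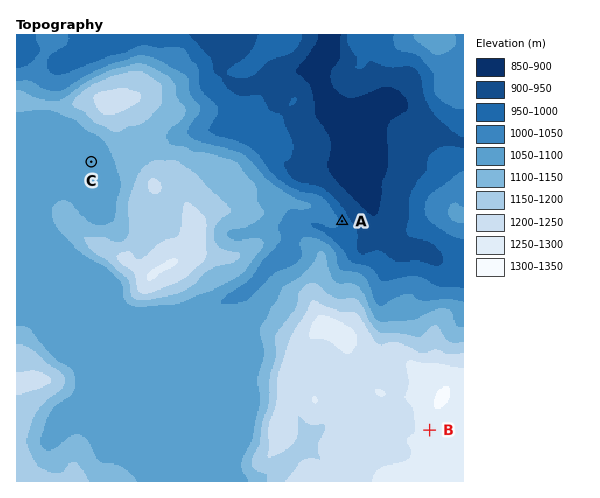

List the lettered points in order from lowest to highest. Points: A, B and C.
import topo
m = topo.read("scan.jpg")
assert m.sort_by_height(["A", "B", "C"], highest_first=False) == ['A', 'C', 'B']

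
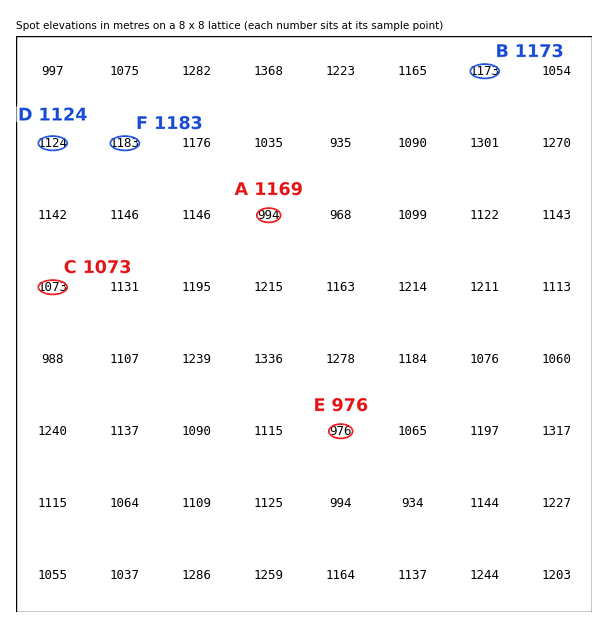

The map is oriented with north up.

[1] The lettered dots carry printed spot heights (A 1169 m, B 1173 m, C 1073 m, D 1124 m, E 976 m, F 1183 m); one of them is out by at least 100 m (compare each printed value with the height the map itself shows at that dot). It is A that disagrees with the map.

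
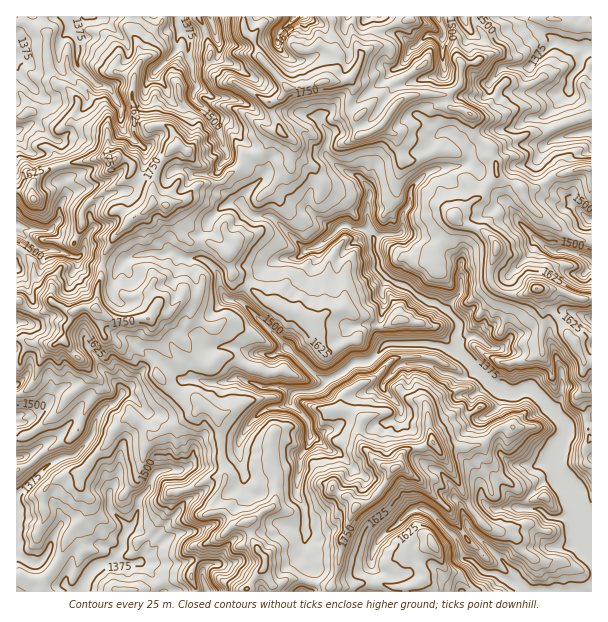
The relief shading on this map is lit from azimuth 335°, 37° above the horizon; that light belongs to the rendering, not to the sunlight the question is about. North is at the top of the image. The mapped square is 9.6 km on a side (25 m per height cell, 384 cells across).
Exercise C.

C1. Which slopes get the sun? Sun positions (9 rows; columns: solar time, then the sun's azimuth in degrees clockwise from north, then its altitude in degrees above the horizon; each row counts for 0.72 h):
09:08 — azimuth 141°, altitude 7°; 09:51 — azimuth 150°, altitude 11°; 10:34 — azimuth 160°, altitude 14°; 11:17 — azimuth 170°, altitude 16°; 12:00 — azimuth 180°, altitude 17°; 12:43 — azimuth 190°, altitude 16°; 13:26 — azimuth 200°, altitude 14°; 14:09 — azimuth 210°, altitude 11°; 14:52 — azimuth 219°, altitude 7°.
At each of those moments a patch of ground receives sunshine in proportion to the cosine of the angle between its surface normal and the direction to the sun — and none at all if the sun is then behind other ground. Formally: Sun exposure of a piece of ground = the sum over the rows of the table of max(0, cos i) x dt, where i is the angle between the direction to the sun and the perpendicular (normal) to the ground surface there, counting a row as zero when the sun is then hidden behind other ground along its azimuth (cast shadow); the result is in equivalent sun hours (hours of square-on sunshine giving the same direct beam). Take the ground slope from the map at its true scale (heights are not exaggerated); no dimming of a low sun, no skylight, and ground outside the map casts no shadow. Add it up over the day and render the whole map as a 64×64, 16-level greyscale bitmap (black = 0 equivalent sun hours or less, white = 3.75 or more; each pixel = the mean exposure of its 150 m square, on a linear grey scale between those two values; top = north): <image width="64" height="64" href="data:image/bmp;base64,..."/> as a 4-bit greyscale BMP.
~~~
<image width="64" height="64" href="data:image/bmp;base64,Qk12CAAAAAAAAHYAAAAoAAAAQAAAAEAAAAABAAQAAAAAAAAIAAATCwAAEwsAABAAAAAAAAAAAAAAABEREQAiIiIAMzMzAERERABVVVUAZmZmAHd3dwCIiIgAmZmZAKqqqgC7u7sAzMzMAN3d3QDu7u4A////AIdmRIVUQyNGmapa2DRrmc/pZ3erqHeadnpSEANpmYiHdUaHh0IRESRmh1hQAXpBVTIlVDM0REZXhxABVqzLqpgQA3h4UwERNEQzgwARJ2QjRUeGQWd3ZVkxAXhpq6qZZCVTWHmoZYdmZ6fKZ2V2VVRVZoZjRWZnuCAolI3IVFMTaqZHd3Z2WHZVf+7Z3IJGZVVlmHQkVnm1Q7caymEAAUVnmFZ2eIZWd1MhOewlIQNVVVeYdhJFZkElYb/pdnhlVVV5ZHiHiEJnd0EBOshEQ0VWY1qJYAFTEEYr+XVXmWVVVFmEV3h1dWiHrNcyaZZFZlZ4e7q3AAADtnoxIlYQJVZWd3l3hiiWeag3iqQAKbl2Z2dr/ctgACiXogAAAAVlZnhliZmGa6d6y3ICIiABVSJoqIWv7KYzqThRNkEmmkVWVneIiVRXiTOdxiJTMyEkRHnLYQXcvv+yS2aZnaRzRVeBJoeHVnOOYyE3lEZEZlVTeVUAAF3P/FiXV2WYZAFFaMYRZ2eIlnmDAAAmVlRWZlMyEAACOv+0ZsVoZ1ISM1aajGECRomnaJYgAAFENWZlYzEAAEmn1xJbhHiHMSI1WMwDuBABeqh3iZl0V2Q1VmUyMQAVeCADSMxFh5Rql1VmZbc62TAomGaLuqd2VTVWZWUAAUWCAAWrxUiadsy4dVRovKVrxBOJZnq5mpdmQ0VmdABIVBAAAARiMjR5q7umVCY2u4R6Q2qWZoictndyJFZVFkJEAAAAAhJDADqb3/tkVQBKqEdTN5hEVpuph5QBEkIYp1RCEAAkIjQQAkQ1Q1V1ZUSKd5QzZCRWeJlnijAAAGmIdTVVATRDQ0MAABACWrbslUmWqSEieJmGdTRpxQACdTMyEQEWZDMDFTAAACRt2t24VpiN0xZ4qGVDMzNHkwAAAUMRAGUxJBAAAAABN4etKamEWZlmdoqmQhEQAAABQgAAJoQDUBAAFEAAABNqY1dzh5mIt2u5qmVUWHMBa+/+QAAAJmAAEAAAABSLh3tZyteJud6EusxUR4ipms2mR0AFcQAAQwAAAkETfv//+FZ6eYzM+2yu2aV3Z2V4gxAAAF38MAAEQQJEEke4aL7mnIZbju5RS92IZ3V2VDREMRAFunvpcQABEQAkeCACVne7g5iGikON11eZd3Vnd3m8UDm3VHzGAAAAE0RBFCVmaMpVIQAUZ5hWqruYVniHd2EJ+4ZmQ1rLu978ZUWLpkV5hCMBNWaquLzdypl4dWd0AYy5dVVlN4z/63dkjJSbp3hSEMy4V866VDRXqodjNEEYyYdVZ4l3IkMQADmLuph4iEI11TvEOHMAETVlmIYgAZyGRDNFZDIREAACbbapmqupi/9BZRAAAyRlQ0RndjFJtkMzNDNEUgIAAElyi5ze/+y9mAEhEAAlMyJDE0RWW8pTNEM0RERDIAAq/+NYuDE6l1EAARIQABVTQzVjE1Z5ljMzRERURCIQFb3sdWZzEiAAAAAUEBIAM1NFQhMjMndVVDM0Q1RVQCj/+nZ4hWdhEAAAAHUQAQEkdTIQIyEVuodmQQAyRDVkScp2ZVZ2aoYQAAARgQAAMTaYhURFiquXmXeJggAVI0NmQ1VWm3VadCAAABYQJVeEVJuauYmYh0RomHdEYQJgNDIAJFeKl3QzEAJYywAhFEhES9uamGUyVTR4c0u7MBIkMAA1Z5qpQBETm7cxI1QTalMUvMqqd1NVERM0yYdiAlbcVZd5y3MBIUvKUxDP/YZkjMdKuduYhiJBEUuGV97cd6t3d3h2QiRFqoMTI9/5ZjVzRCFsu8uqQBW8uGZqmrl2WLQ2ZBRnY0mWIjJ82oiFIWQRIjQjWIaYd3mneIeHeIVnlmVDIkd2eHNGZqpiE2dSBGVUQyQkeHqoNHeIdnZlV2Z3RFQ0U2mYZnZ5dxJlRmd2JpY0M1E1WJpzWJmHVTJKd4tRM1ZEWXMROLuWMSiphljWZiViFFMDeIdXh4dCJrp2isYRMjVWEAACWcoQADacyax0E5rMdSA2eXZnczbLmHaIrcqGV3VlMREAAQAAAAAUIxABa6lTIEVod3lVbLqYiWVWiZdmZDVEEQAAAAAAAAIAADM1UkMTQVeauGl43/25h3VERHZUQjMwAAEREDIjRBAEqDMANBUWesxTh2Mnz/uHZlRHhQATeIcwAFMlR2REEAV5ggAQIkeXVCMyaIYTqTV2Z3iYZVICJImHmWMiMREQEgAAAAAkiTJiESRol4QphEeZvOqIiEIQE2k0QyEyEQAhAAAAA5lhKpeHiYVjRzS6mJunIBE2mXMQE0ITVUIxAWEAACASEAbZbd3MyWcjUkzclyAAEzIiIzElQkiGEhAEUgABUQSs/UAW7//+qYMzASQzV0MUVVZmVHUlhlEhBIZEAAMhKIpxAYYSSKq4ZzNCAAAWVDFmNqqFQ0VFEhB7qEUgACE0EQA7kQAREyV1YhWoMCZ7gQEQNZcjRGUkFWMyBKYAEiIABdsgABIjM3dZMDhQdp3JZ2ESJVVXZTQzMyMRSVASNAObcgA4hVVEaalwAUFBAWuFdyEjU2ZlQ0UyMSMBQiIyASRRAXQ3UyQUdVMAERAAADQ2czRmd2ZiRUMhYyIkI0EovGUQEAIjIgAAOWARIgEhE0RHiqqHVFVWMhZTNFNZgUd1OXEAADQyATe722JBIyNERYqqiFMzJGMiQjMRVFlhdlQzdQAEdTMgAVdzA0EyIiI3d2VE"/>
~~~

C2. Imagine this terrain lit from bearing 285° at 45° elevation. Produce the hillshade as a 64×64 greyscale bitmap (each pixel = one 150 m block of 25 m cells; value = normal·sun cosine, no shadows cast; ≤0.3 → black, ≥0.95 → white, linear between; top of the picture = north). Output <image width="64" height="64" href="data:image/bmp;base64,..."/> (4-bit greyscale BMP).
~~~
<image width="64" height="64" href="data:image/bmp;base64,Qk12CAAAAAAAAHYAAAAoAAAAQAAAAEAAAAABAAQAAAAAAAAIAAATCwAAEwsAABAAAAAAAAAAAAAAABEREQAiIiIAMzMzAERERABVVVUAZmZmAHd3dwCIiIgAmZmZAKqqqgC7u7sAzMzMAN3d3QDu7u4A////AKqYeIrNyqmImrl73+t4pkatx2eJqqqYdVeWZniYeImZqqh4iLy6qpq8x47t7riId5vIWJmqqqh2ZUV4mrl3iIiJu4iHm7qqq7zZfN3v6VaJm8pFerqqqIZCN5mauoeIh5msuJd4mqqrvLt3vM7rVYmry0Ra26qZggOrhqq6iId3yorJmXd6uZvN64ZrvMlleavMU0jcqqpwBqhoqodoiJnch8uIiIm6mr3+23fMp3eJq91hNL3Lu1AqlpmZdWd4md2Wq5mId6yqqs3/6IqXiImrzpEjXO3JAIqaqIh3h1eZ3beLuYh3m8qrupvuuXV4iazNsgMkzrQZdquImYZneJnNyHq6hniLy5ruyJu7p2iIrM3WATEqprplqGiJl3iJmczIiql1mmncl7/sqZrMhnm8vNtAARJqqkaFZ2iaqGiq3bmaqXWrZ9/Iau2pmay3a93LuakAI1eEeFeWVnqVaaqt25qnVpykj/yprLmaq6ds7tmIrZAVZlV3R5eHV4eJqzfeyqhWjMc8287cuYq6p1z+yHm91SZlV3VImIZneJq8U33cuWZ62iWrzu7JirqXSuy6it3bUyWJY2iGVXiJrMzKVbzdl3nLVIiL7smbu5dK66q83buCSJc0eHRFZ4m93JqnVq7paMx1iXnNuJzLljbLrN3ai7dphCeHVnQkea3sdoqoN+2HvKeJeL2njMuXUX3tzbibu7xySJlnhCJHrf65d5uCrrisuZmYm6Zb3KdQbdzLmZqr3XNXmqmWQhSM/83JeaR+2pqqqqmap0bduWCduruYiazbZWVq3bh2Enzvu9yXl0zsqZu8upqYYW24Rs65q6mGnNtVZVW9yVRYq82IrLh4Rs65u7u7qZmFE3ef/bqaqpec2kV2mEi7lXrcmId5yniFWsy7urqYmqmHQH273amYet24U0aZZ5qpqt632mirqJhGvMupqpial2d1Novu2nWey7hVeFWJmZq5vtrdh5mphlic25iJmHeIqGZTEo3utUzbpkV4iJmGacmeyVqYmZhmeJrLmZmYZYmZmGBHM728lbuVWZiKunU1l57ZWaeJpkeImJqZmamIiYipJbpABq7qWJq4V6zduXZUjduZuXiEiYiImZmZmZh2Vneru5MAFMypmXeazLvdy2WsqMvNpja6h3iYiZiJmIh2FLy6mIUAOaqpmZvKu97LiLuFq83XOMtmiZd4iJmIiXJZq7mImUAkRVZkerzae8yqyoe83eo4uneIlleImpiGNruqqYiJdohWZlJLybyau6q4d6u7zHepiKqXZXh5qXJruqqZiJh1nah1RYvbmqqqqZdlesy8uqZpu7l3Z3eYV6uqmZqpl2WNpUWJzLypmZqXd3ZJ7Xi9tnq7uoiHZEabupmZmqqXU4yUWZiv27qqmHaKmJzsZ83Yequ5iphzaYmpqZmaqpdSaXmpd0z9uqzbdnZnzO12vulpq8l5qYWKh5mqmZqqlkNYmrqGGf63nOx1RHnszKau+3mruoialpuGeaqZmqqVE5uZq6Yo7rZ7yoZVZ9ubyJ78eKupmZmJqWZ4iZqruqYDzbqql0nexlaqmIdCp2q7rv52iZmZmZq5ZWd3aKzKlgXfy7qXaM3YRFh2iJgmvMx4/6V4iIqpmqqFV4dUWeyGN+68y6mIvNlERYiJmb3b3qfv11d3iZiaqpd3dnlRbbVHq87supist2VImYiJuqrv5579dXZ4h3q5iJhomXQUmIuWjdy7qZmHZZqZhme4Y47qrMy4VmZ2abl3iJqYd1NlTMVt27yneZdYupd2VclRXeu+yryYdVVViYmYmYeZd2NM6DvszKh3iHm5dneZ3EBL7szbvMqYhlVXi7iIiJmIhDzqR+27qph3m5d3ebvrVFi97bu8yYmZZWd5u4iHmoeGSutm3bqqqYiah3Z5vPxUeavN3Jq5iomXiHebqYeJh3V724SdyqqaqZmImIis7Jdom92aqbl5h4e8mHm6h3h2aJq7lki7uqq4eHnMupq6vLqqzreHvIeYYm3ZiauXdmeYiby4ZXmqq7hGecy7u4rMvN3u12a+yIY0TOuZmpZWmXd5q7mIiIirp3ZWrLmYvMqc3e7HWM7rhSJc67qalkWslUaamImpmauWVnaLu5jcuqvM7oW9qttnUX3cu7p1ZozbY1mHiJmaqXeIh2aJqrzMyrzdVu7ap0hjnd3cqGd2i9y6ZXiIiZqFRnmpmXZnibzMu91H/8qFaVS+3cunZ3m8y4q2R4mZmpVFVXirupi5ms26zFrsmYiWW93bzJVXiKzLmLpEiaqqdGeGZ2m7u6qavLm6femaimTNy83dpTRnermpm6VomYZXiIiHZ5vMibu7qZjO1ZqbNM26vKrbdVVWmHmaupmZdVWZd4d3i8yavLmoi77UWsw03tunndyqqXZ3ZpqYmYrHE5yXiXZqy7u7mYrMq8UK6jn/64rMyJu7qJhWebp1WugyOaeLp1e7u8qYnN26yRK7W/67zMt2m8upmmRmjMYZ63QCd3rKh5u8uZmc3cm8giid/L7dyEe7qqmblXYp2RvpmVNGVqqYmru4iZzcyryXNZ37v+3ETdqqqJuodyK7SumahlaHeZmZu7hoq8y7yodWnerf7IE+6ruYmpmHZDZ86Zp2eIh4mZirqWe7u7y5h1asue/8ggjcvKiZmpmHIkrYqmZ4iJmZmJqpiaqrzLmJZst57/uXAGzux3iKvKgwPKioeIiamYiZ"/>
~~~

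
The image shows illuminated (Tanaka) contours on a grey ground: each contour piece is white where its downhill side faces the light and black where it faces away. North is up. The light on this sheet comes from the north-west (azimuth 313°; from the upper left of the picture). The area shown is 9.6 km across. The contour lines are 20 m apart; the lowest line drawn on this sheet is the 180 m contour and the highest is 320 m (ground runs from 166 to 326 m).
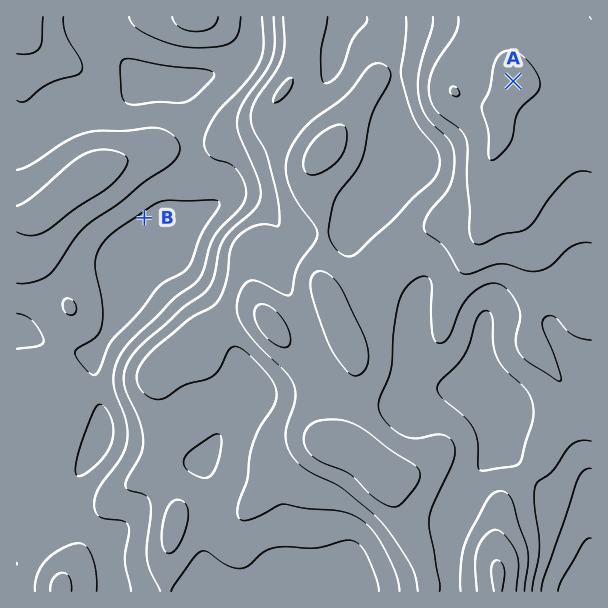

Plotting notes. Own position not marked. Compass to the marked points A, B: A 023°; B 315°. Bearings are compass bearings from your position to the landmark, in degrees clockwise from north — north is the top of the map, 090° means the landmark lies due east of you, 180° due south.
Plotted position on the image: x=363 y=436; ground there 285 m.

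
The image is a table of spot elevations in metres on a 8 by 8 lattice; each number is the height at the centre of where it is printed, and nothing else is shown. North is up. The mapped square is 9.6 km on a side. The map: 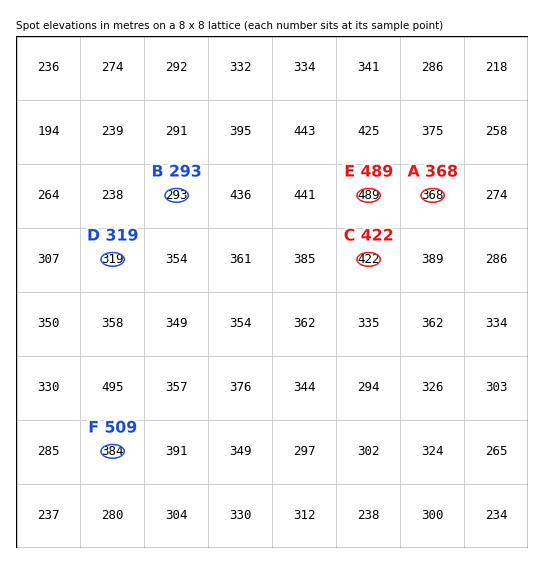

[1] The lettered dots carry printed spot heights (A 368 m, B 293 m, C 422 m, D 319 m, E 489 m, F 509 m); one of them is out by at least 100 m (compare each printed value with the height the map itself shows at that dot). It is F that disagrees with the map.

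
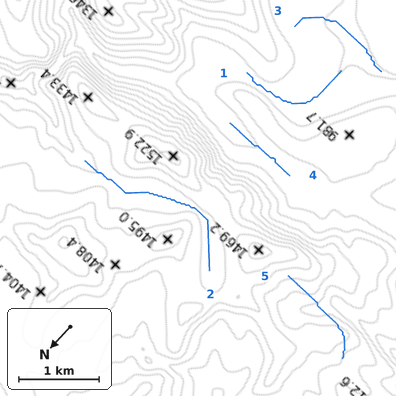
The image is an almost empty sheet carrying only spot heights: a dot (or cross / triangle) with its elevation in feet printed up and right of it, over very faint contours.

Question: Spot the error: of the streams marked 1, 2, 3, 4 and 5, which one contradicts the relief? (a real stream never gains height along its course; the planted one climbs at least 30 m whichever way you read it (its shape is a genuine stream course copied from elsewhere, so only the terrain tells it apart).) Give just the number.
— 5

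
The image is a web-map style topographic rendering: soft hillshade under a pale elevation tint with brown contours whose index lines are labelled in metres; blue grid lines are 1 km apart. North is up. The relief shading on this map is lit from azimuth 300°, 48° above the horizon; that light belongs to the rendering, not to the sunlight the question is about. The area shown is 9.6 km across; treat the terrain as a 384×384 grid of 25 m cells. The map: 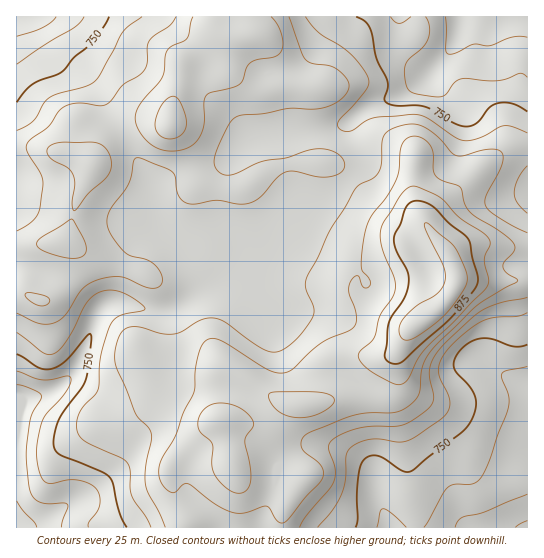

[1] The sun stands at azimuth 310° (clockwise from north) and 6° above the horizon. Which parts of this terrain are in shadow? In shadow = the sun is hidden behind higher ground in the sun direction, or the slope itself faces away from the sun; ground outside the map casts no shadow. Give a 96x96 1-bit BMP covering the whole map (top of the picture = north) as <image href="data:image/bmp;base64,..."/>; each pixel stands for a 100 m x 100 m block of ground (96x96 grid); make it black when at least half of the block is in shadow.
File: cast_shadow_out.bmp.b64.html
<image width="96" height="96" href="data:image/bmp;base64,Qk2+BAAAAAAAAD4AAAAoAAAAYAAAAGAAAAABAAEAAAAAAIAEAAATCwAAEwsAAAIAAAAAAAAA////AAAAAAAAAAAAAAAGAAAAAAAAAAAAAAAPAAAAAAAAAAAAAAAPAAAAAAAAAAAAAAAHgAAAAAAAAAAAAAADwAAAAAAAAAAAAAAB+AAAAAAAAAAAAAAA/AAAAAAAAAAAAAAA/AAAAAAAAAAAAAAAfAAAAAAAAAAAAAAAGAAAAAAAAAAAAAAAAAAAAAAAAAAAAAAAAAAAAAAAAAAAAAAAAAAAAAAAAAAAAAAAAAAAAAAAAAAAAAAAAAAAAAAAAAAAAAAAAAAAAAAAAAAAAAAAAAAAAAAAAAAAAAAAAAAAAAAAAAAAAAAAAAAAAAAAAAAAAAAAAAAAAAAAAAAAAAAAAAAAAAAAAAAAAAAAAAAAAAAAAAAAAAAAAAAAAAAAAAAAAAAAAAAAAAAAAAAAAAAAAAAAAAAAAAAAAAAAAAAAAAAAAAAAAAAAAAAH/gAAAAAAAAAAAAAP/+ABgAAAAAAAAAA///gBwAAAAAAAAAA///wB4AAAAAAAAAB///wA4AAAAAAAAAB///wA4AAAAAAAAAA///wAcAAAAAAAAAA///wAMAAAAAAAAAA///wAMAAAAAAAAAAf//wAEAAAAAAAAAAP//wAEAAAAAAAAAAH//wAGAAAAAAAAAAD//wAHAAAAAAAAAAB//wAHgAAAAAAAAAA//wAHgAAAAAAAAAAf/gAHwAAAAAAAAAAP/AADwAAAAAAAAAAH+AABwAAAAAAAAAAD8AAAAAAAAAAAAAAD4AAAAAAAAAAAAAAAgAAAAAAAAAAAAAAAAAAAAAAAAAAAAAAAAAAAAAAAAAAAAAAAAAAAAAAAAAAAAAAAAAAAAAAAAAAAAAAAAAAAAAAAAAAAAAAAAAAAAAAAAAAAAAAAAAAAAAAAAAAAAAAAAAAAAAAAAAAAAAAAAAAAAAAAAAAAAAAAAAAAAAAAAAAAAAAAAAAAAAAAAAAAAAAAAAAAAAAAAAAAAAAAAAAAAAAAAAAAAAAAAAAAAAAAAAAAAAAAAAAAAAAAAAAAAAAAAAAAAAAAAAAAAAAAAAAAAAAAAAAAAAAAAAAAAAAAAAAAAAAAAAAAAAAAAAAAAAAAAAAAAAAAAAAAAAAAAAAAAAAAAAAAAAAAAAAAAAAAAAAAAAAAAAAAAAAAAAAAAAAAAAAAAAAAAAAAAAAAAAAAAAAAAAAAAAAAAAAAAAAAAAAAAAAAAAAAAAAAAAAAAAAAAAAAAAAAAAAAAAAAAAAAAAAAAAAAAAAAAAAAAAAAAAAAAAAAAAAAAAAAAAAAAAAAAAAAAAAAAAAAwAAAAAAAAAAAAAAAwAAAAAAAAAAAAAAAAAAAAAAAAAAAAAAAAAAAAAAAAAAAAAAAAAAAAAAAAAAAAAAAAAAAAAAAAAAAAAAAAAAAAAAAAAAAAAAAAAAAAAAAAAAAAAAAAAAAAAAAAAAAAAAAAAAAAAAAAAAAAAAAAAAAAAAAAAAAAAAAAAAAAAAAAAAAAAAAAAAAAAAAAAAAAAAAAAAAAAAAAAAAAAAAAAAAAAAAAAAAAAAAAAAAAAAAAAAAAAAAAAAAAA="/>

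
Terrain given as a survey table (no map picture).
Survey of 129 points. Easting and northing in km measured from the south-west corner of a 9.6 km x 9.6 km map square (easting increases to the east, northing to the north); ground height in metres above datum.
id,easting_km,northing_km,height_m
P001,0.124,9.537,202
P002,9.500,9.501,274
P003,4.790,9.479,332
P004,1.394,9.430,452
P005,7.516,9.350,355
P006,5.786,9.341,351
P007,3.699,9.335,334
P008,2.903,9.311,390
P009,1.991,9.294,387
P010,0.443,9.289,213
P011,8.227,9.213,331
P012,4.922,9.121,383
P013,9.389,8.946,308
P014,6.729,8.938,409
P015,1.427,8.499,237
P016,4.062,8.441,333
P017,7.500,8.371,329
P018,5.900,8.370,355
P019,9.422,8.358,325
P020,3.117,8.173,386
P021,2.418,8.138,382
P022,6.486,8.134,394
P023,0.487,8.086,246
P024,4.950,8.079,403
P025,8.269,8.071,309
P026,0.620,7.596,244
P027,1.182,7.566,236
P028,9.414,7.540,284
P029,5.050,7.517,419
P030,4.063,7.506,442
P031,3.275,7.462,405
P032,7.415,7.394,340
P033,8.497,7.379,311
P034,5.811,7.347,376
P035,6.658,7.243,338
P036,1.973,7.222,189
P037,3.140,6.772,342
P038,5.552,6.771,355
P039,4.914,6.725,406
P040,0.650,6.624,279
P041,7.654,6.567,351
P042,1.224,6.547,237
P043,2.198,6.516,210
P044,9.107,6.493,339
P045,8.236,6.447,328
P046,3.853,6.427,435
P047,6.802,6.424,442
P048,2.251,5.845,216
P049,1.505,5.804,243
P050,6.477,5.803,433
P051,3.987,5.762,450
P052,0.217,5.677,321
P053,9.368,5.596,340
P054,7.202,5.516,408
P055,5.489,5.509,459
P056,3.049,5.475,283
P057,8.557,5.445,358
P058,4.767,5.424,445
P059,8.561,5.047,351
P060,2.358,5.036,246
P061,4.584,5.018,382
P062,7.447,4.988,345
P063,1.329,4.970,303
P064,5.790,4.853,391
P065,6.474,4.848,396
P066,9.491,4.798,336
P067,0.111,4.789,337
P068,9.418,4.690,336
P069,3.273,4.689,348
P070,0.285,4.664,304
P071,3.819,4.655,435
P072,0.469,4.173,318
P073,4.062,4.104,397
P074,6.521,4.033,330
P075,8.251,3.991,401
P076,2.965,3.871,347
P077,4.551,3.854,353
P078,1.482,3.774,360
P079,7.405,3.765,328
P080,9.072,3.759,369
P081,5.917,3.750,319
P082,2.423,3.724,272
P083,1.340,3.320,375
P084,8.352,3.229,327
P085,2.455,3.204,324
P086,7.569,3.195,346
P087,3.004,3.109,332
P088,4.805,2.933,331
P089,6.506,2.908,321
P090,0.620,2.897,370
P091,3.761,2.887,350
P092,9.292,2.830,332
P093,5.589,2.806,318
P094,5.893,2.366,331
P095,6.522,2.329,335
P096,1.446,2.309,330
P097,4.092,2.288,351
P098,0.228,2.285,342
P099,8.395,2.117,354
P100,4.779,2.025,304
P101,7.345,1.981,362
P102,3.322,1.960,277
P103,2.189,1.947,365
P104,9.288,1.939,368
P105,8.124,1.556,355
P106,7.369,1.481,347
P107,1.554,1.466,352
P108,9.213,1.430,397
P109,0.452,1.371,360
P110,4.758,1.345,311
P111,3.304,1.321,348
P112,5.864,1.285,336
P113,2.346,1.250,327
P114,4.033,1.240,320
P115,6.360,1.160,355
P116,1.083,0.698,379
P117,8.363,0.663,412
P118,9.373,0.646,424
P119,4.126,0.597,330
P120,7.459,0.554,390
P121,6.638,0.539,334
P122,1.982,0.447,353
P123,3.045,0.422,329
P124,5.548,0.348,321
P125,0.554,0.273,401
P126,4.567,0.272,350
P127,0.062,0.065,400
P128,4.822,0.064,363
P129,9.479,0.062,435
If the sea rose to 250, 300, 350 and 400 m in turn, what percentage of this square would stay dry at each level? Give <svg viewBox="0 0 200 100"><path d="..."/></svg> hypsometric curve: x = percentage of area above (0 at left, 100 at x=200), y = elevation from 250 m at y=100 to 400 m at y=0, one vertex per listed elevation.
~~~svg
<svg viewBox="0 0 200 100"><path d="M184 100l-12-33-80-34-66-33"/></svg>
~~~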